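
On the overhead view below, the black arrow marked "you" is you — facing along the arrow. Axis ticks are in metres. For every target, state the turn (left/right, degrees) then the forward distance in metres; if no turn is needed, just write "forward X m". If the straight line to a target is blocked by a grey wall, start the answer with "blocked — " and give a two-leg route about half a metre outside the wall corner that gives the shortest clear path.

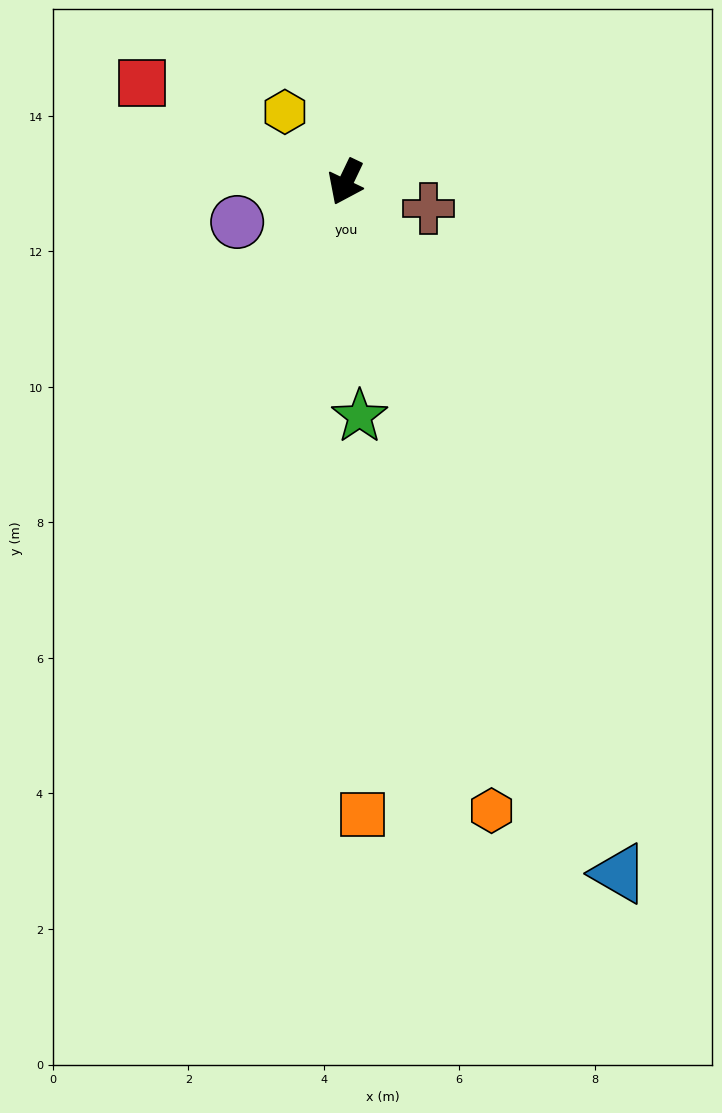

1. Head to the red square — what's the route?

turn right 90°, forward 3.3 m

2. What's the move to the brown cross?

turn left 98°, forward 1.3 m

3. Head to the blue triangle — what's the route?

turn left 47°, forward 11.0 m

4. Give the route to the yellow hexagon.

turn right 113°, forward 1.4 m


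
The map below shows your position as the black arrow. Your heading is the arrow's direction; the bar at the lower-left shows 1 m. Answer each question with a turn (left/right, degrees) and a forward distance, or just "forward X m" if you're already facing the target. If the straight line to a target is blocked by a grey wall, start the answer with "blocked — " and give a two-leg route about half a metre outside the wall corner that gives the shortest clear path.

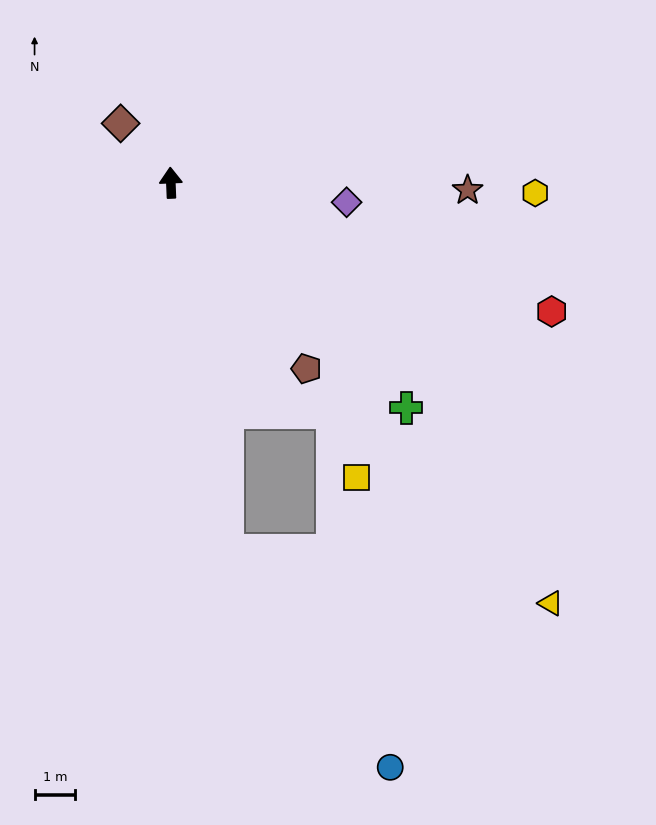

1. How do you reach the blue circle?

blocked — turn right 174°, forward 9.2 m, then turn left 29°, forward 6.7 m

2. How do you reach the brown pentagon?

turn right 146°, forward 5.7 m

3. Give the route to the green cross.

turn right 136°, forward 8.0 m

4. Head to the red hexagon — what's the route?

turn right 111°, forward 9.9 m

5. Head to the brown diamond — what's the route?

turn left 38°, forward 1.9 m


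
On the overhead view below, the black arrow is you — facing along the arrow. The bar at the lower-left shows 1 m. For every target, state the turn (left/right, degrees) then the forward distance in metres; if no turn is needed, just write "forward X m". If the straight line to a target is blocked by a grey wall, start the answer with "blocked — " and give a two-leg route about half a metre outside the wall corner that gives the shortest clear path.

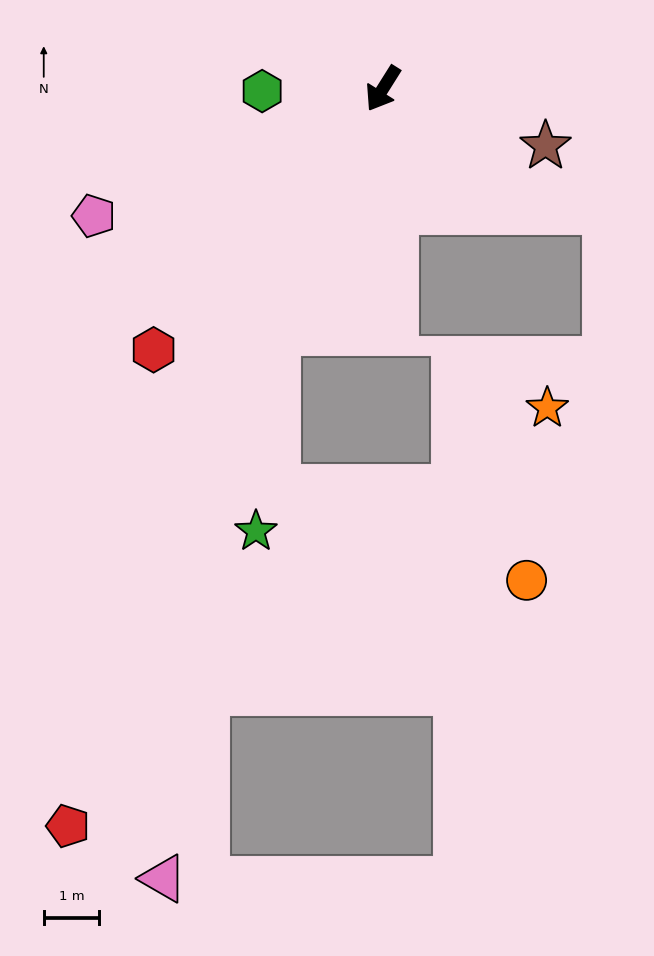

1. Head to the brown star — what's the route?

turn left 103°, forward 3.1 m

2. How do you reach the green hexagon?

turn right 57°, forward 2.2 m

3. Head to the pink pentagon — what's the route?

turn right 34°, forward 5.7 m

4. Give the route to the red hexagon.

turn right 9°, forward 6.3 m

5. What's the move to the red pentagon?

turn left 9°, forward 14.5 m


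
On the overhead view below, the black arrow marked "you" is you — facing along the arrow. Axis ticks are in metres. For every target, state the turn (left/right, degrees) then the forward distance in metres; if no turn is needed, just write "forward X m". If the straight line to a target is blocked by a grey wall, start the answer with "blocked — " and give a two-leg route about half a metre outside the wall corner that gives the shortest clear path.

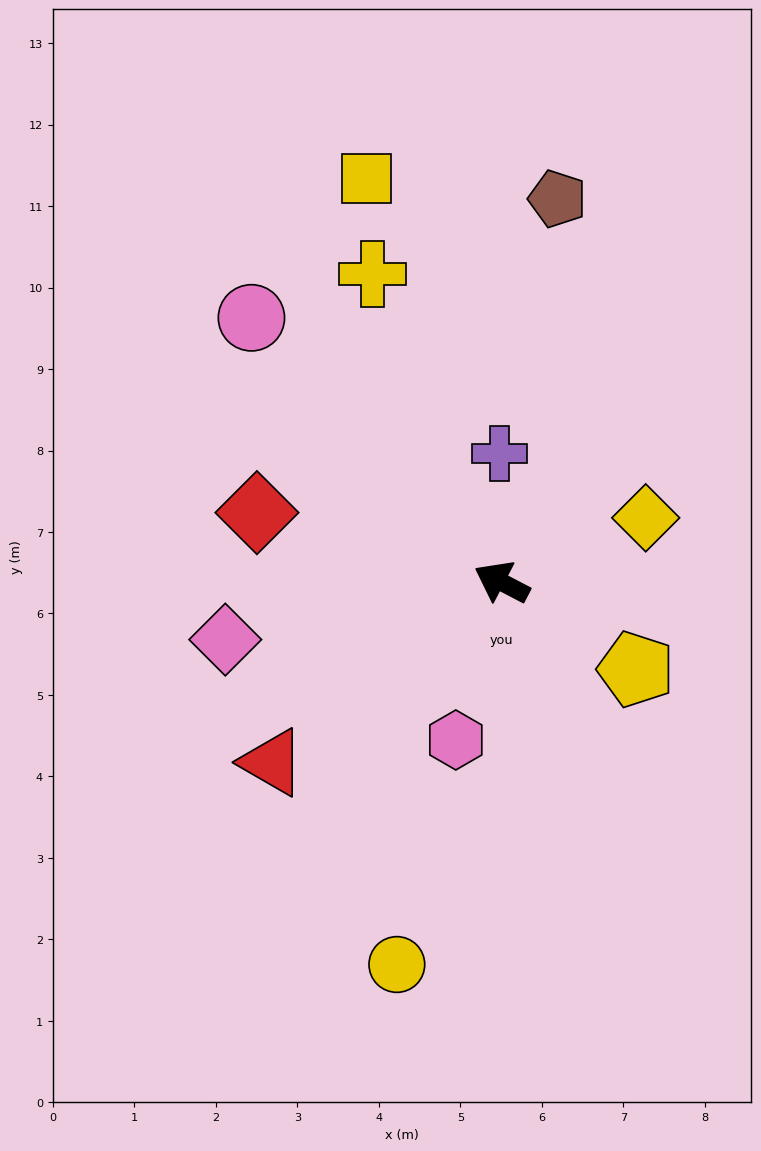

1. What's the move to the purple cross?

turn right 62°, forward 1.6 m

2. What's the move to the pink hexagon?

turn left 101°, forward 2.0 m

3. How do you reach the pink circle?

turn right 19°, forward 4.5 m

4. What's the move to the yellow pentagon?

turn left 175°, forward 2.0 m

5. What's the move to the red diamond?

turn left 12°, forward 3.1 m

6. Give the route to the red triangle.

turn left 66°, forward 3.6 m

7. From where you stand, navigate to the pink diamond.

turn left 39°, forward 3.5 m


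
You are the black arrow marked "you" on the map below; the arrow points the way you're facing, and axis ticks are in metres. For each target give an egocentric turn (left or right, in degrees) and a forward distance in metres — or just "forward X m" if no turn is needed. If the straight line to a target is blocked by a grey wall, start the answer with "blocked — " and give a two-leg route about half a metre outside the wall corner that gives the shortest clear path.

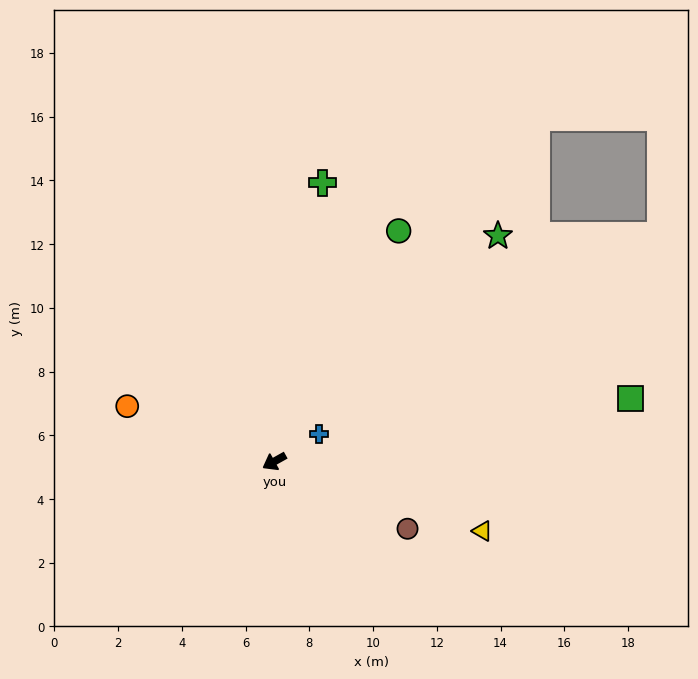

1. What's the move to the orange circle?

turn right 50°, forward 4.9 m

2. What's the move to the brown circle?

turn left 124°, forward 4.7 m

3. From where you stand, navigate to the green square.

turn left 161°, forward 11.4 m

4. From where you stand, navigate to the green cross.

turn right 129°, forward 8.9 m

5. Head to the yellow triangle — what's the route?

turn left 132°, forward 6.9 m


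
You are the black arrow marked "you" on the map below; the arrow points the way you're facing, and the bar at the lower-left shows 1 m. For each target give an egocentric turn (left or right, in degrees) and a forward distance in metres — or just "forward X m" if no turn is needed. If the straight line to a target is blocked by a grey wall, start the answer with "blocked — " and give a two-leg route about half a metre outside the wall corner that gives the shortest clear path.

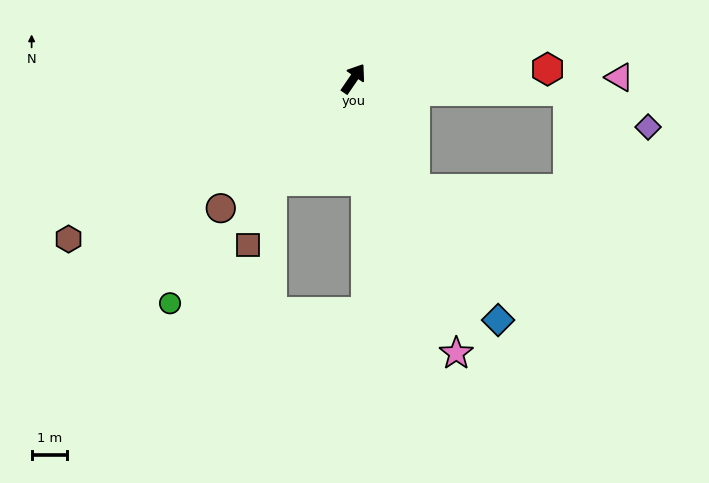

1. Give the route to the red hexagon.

turn right 53°, forward 5.5 m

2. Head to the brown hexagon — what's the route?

turn left 154°, forward 9.3 m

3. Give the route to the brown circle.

turn left 169°, forward 5.3 m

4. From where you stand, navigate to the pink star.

turn right 125°, forward 8.3 m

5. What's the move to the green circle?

turn left 175°, forward 8.2 m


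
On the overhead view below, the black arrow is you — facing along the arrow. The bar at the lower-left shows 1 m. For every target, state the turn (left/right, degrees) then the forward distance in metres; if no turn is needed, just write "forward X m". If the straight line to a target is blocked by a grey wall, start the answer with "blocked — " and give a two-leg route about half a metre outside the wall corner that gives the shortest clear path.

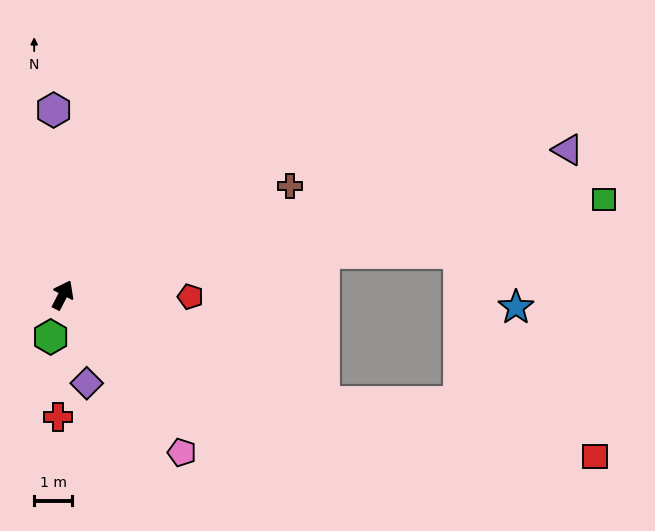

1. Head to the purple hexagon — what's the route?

turn left 30°, forward 4.8 m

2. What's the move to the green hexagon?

turn right 169°, forward 1.1 m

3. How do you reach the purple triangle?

turn right 47°, forward 13.7 m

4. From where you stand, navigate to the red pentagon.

turn right 63°, forward 3.3 m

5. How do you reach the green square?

turn right 53°, forward 14.4 m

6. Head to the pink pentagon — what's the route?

turn right 116°, forward 5.2 m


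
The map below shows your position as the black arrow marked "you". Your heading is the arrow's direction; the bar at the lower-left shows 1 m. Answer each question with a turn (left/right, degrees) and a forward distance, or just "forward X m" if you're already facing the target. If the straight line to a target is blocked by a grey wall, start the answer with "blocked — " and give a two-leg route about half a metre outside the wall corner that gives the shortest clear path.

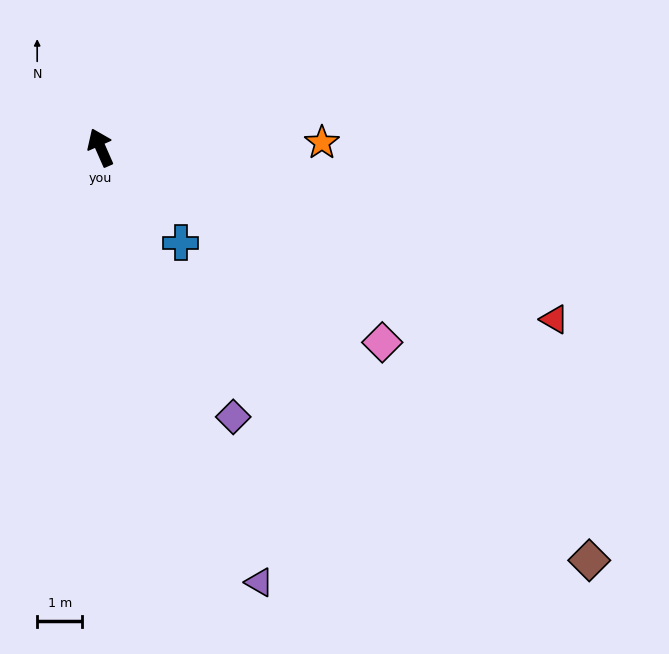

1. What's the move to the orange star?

turn right 112°, forward 4.9 m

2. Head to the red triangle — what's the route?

turn right 134°, forward 10.7 m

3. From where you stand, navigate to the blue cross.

turn right 164°, forward 2.8 m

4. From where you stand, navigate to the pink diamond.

turn right 148°, forward 7.6 m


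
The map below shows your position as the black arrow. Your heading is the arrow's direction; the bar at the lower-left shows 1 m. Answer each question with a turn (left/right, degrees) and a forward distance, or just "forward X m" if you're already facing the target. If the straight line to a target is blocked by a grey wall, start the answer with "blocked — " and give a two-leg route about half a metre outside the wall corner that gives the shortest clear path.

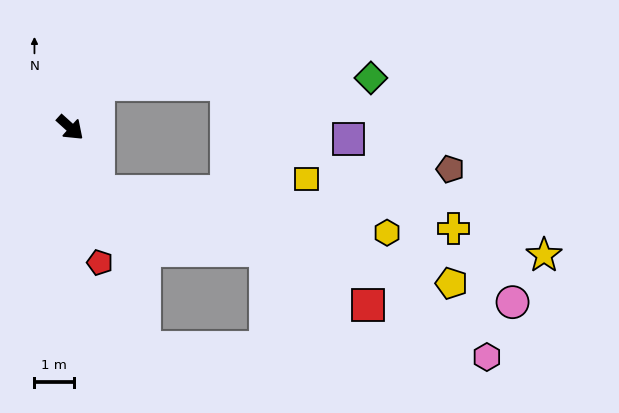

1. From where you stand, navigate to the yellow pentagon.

blocked — turn right 24°, forward 1.8 m, then turn left 52°, forward 9.2 m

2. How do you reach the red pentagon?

turn right 36°, forward 3.5 m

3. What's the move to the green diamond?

blocked — turn left 99°, forward 1.3 m, then turn right 56°, forward 6.9 m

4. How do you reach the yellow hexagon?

blocked — turn right 24°, forward 1.8 m, then turn left 58°, forward 7.4 m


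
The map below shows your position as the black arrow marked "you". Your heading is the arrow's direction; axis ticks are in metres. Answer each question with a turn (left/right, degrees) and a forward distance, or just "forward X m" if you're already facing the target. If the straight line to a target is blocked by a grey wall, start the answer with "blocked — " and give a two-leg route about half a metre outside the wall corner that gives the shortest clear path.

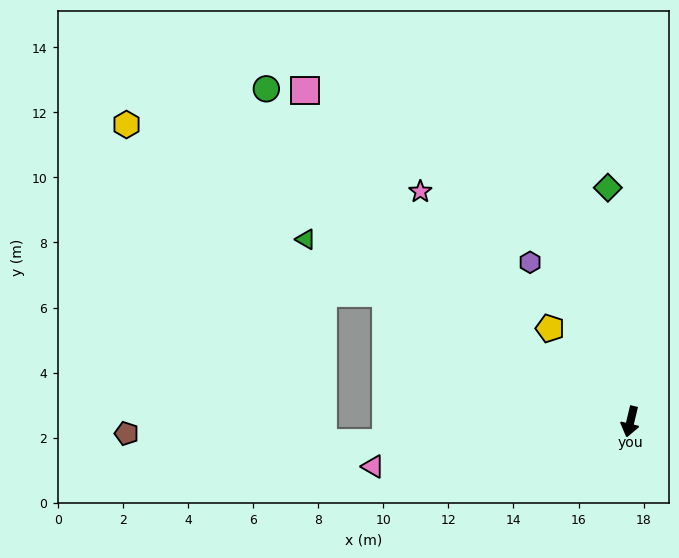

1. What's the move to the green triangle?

turn right 106°, forward 11.4 m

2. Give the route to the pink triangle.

turn right 67°, forward 8.0 m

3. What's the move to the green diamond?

turn right 161°, forward 7.2 m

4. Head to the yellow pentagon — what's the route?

turn right 126°, forward 3.8 m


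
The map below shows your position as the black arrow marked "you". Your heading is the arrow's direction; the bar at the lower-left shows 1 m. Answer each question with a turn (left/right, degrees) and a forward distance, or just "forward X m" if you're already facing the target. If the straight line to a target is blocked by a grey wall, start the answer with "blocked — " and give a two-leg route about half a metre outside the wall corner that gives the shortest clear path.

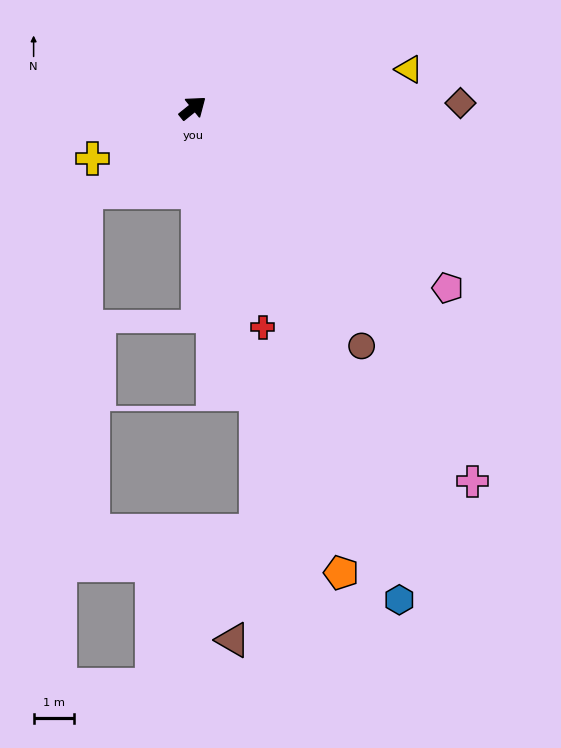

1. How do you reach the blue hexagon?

turn right 106°, forward 13.1 m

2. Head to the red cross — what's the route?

turn right 111°, forward 5.6 m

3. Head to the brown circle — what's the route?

turn right 93°, forward 7.2 m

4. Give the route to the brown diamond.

turn right 38°, forward 6.6 m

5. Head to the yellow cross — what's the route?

turn left 168°, forward 2.8 m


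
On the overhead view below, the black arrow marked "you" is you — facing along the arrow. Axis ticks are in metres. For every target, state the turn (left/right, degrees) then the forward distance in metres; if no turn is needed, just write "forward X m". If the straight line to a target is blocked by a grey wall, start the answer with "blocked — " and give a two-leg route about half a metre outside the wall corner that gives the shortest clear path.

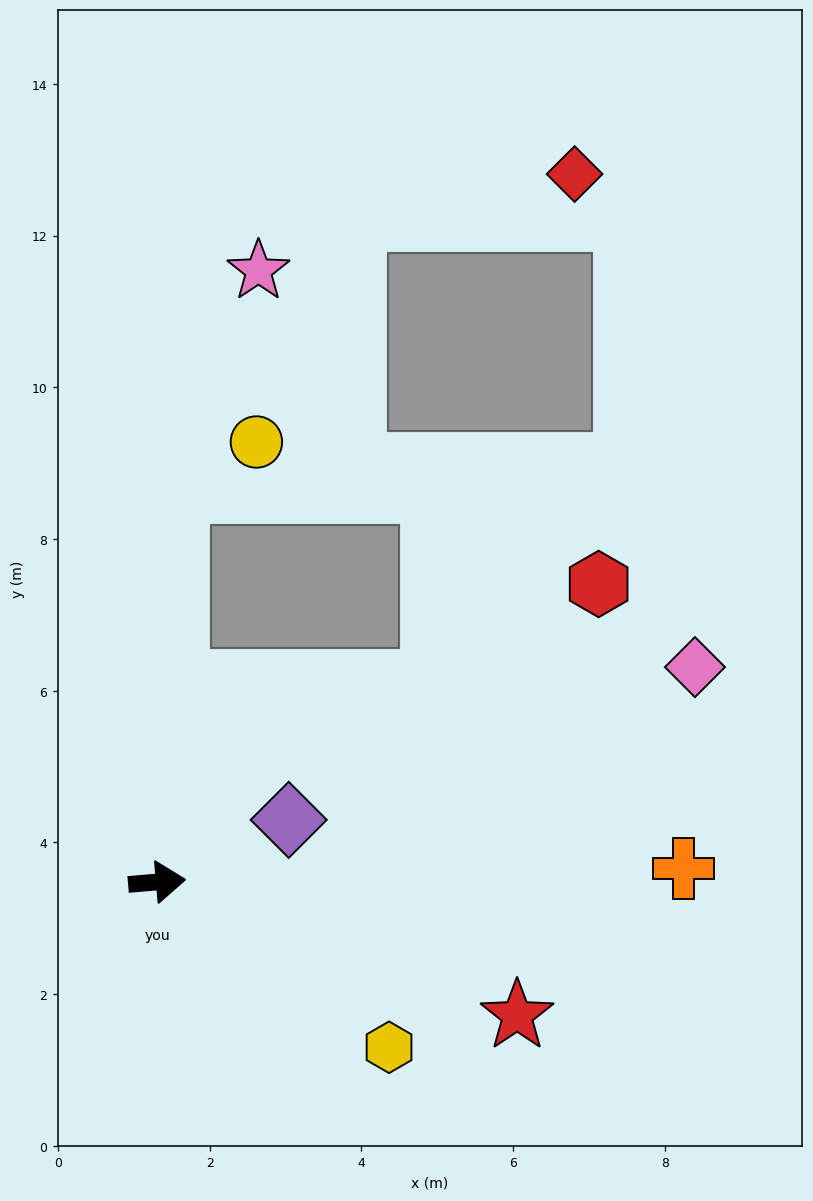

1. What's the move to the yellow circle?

blocked — turn left 82°, forward 5.2 m, then turn right 55°, forward 1.2 m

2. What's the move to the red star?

turn right 25°, forward 5.1 m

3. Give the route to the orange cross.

turn right 3°, forward 6.9 m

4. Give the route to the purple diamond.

turn left 20°, forward 1.9 m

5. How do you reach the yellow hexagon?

turn right 40°, forward 3.8 m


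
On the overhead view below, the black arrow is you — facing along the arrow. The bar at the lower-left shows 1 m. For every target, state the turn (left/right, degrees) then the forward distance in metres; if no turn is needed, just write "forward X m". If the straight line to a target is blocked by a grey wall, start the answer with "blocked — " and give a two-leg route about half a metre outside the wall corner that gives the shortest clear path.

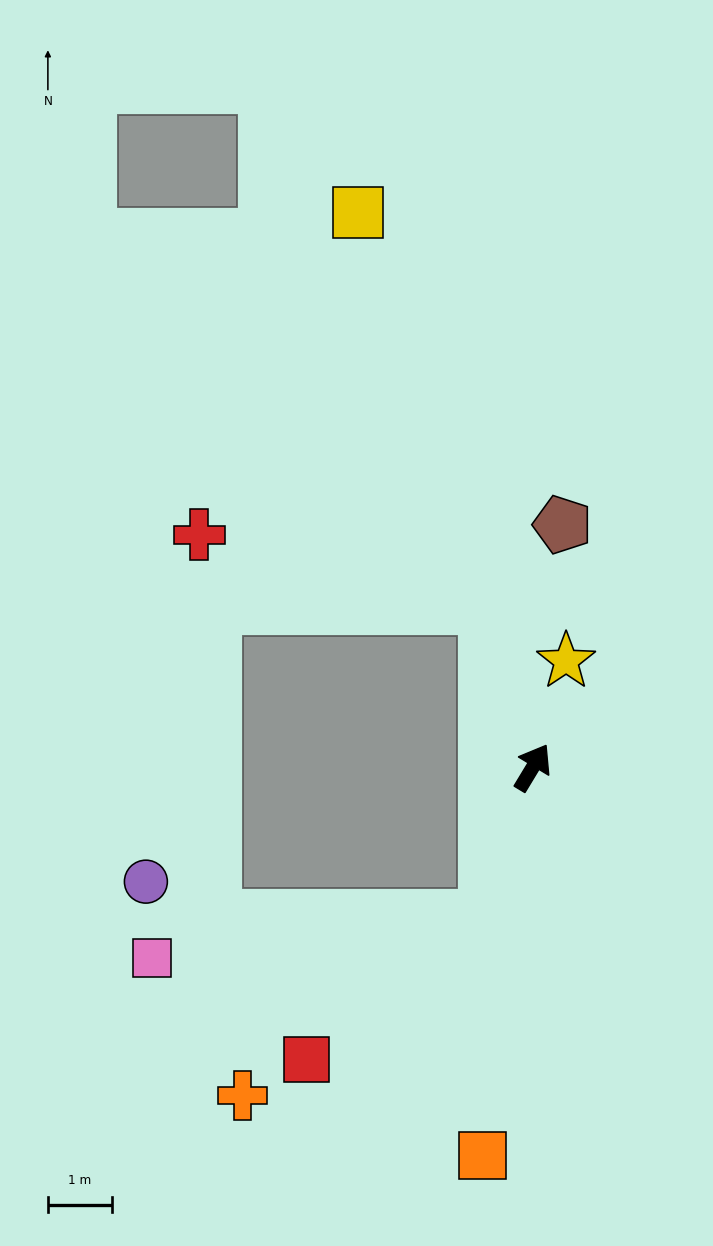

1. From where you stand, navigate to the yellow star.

turn left 14°, forward 1.7 m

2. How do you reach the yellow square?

turn left 49°, forward 9.1 m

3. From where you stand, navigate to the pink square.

blocked — turn right 166°, forward 2.5 m, then turn right 66°, forward 5.3 m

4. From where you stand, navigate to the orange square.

turn right 156°, forward 6.1 m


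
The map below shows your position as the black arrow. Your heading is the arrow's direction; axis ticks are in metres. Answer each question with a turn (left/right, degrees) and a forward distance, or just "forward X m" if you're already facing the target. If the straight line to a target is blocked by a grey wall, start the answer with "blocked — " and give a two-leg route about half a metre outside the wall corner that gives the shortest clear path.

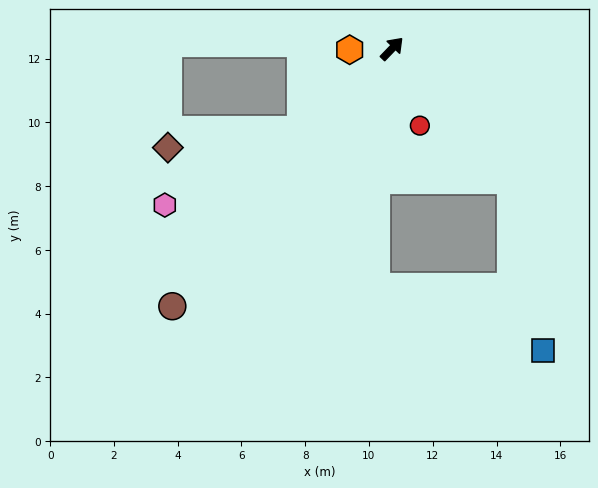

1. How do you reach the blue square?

blocked — turn right 94°, forward 5.6 m, then turn right 31°, forward 5.4 m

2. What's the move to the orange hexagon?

turn left 135°, forward 1.3 m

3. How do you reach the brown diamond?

blocked — turn left 175°, forward 3.8 m, then turn right 33°, forward 4.2 m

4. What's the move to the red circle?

turn right 116°, forward 2.6 m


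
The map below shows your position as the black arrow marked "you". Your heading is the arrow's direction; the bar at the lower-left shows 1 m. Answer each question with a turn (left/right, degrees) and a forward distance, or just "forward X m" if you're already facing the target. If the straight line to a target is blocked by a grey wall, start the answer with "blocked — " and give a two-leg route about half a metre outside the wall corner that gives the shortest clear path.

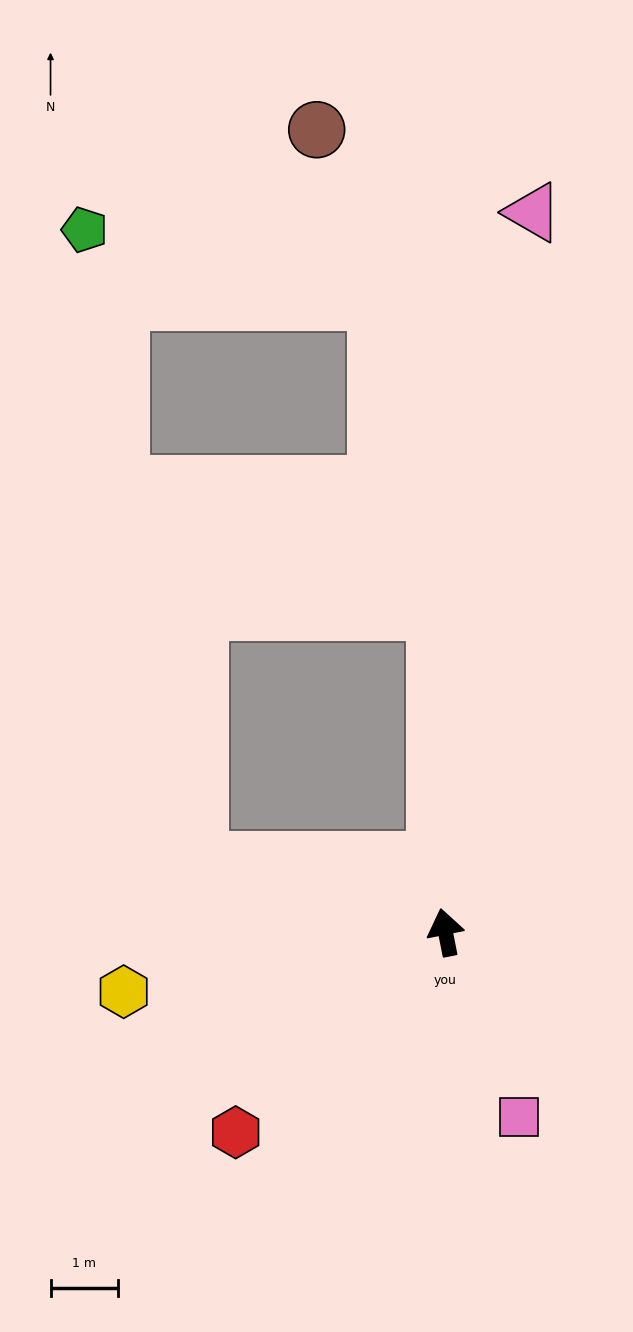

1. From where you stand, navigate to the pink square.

turn right 170°, forward 2.9 m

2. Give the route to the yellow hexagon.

turn left 89°, forward 4.8 m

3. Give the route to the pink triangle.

turn right 18°, forward 10.7 m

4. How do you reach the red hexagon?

turn left 122°, forward 4.3 m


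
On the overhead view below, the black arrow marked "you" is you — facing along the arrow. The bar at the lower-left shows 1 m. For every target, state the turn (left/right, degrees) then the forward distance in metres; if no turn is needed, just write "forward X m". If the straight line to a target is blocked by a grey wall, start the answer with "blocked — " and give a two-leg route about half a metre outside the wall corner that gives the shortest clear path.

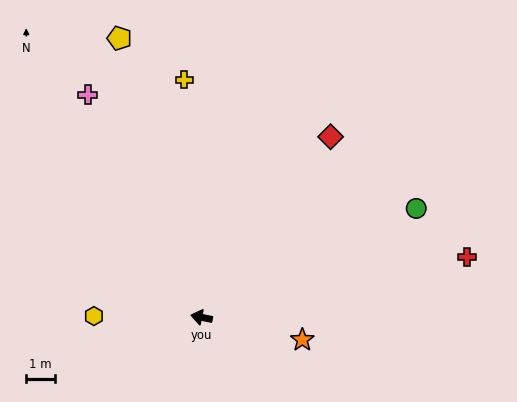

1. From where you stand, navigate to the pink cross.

turn right 51°, forward 8.8 m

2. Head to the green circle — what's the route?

turn right 142°, forward 8.5 m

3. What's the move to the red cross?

turn right 156°, forward 9.6 m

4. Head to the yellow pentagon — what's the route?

turn right 62°, forward 10.3 m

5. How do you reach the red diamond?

turn right 114°, forward 7.8 m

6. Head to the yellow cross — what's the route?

turn right 74°, forward 8.4 m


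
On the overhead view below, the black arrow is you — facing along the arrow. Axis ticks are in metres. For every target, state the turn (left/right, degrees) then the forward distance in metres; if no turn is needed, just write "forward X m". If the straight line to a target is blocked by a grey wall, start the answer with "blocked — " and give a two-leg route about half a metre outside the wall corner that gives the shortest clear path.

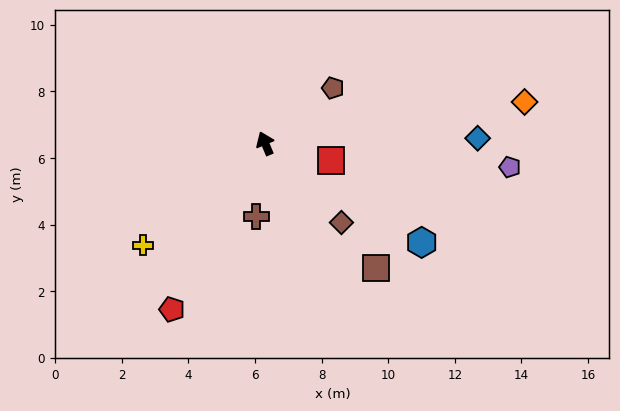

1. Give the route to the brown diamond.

turn right 159°, forward 3.3 m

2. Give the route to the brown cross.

turn left 150°, forward 2.2 m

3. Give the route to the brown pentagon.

turn right 74°, forward 2.6 m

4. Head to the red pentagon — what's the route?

turn left 128°, forward 5.7 m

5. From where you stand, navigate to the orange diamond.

turn right 104°, forward 7.9 m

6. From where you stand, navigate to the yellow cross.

turn left 107°, forward 4.8 m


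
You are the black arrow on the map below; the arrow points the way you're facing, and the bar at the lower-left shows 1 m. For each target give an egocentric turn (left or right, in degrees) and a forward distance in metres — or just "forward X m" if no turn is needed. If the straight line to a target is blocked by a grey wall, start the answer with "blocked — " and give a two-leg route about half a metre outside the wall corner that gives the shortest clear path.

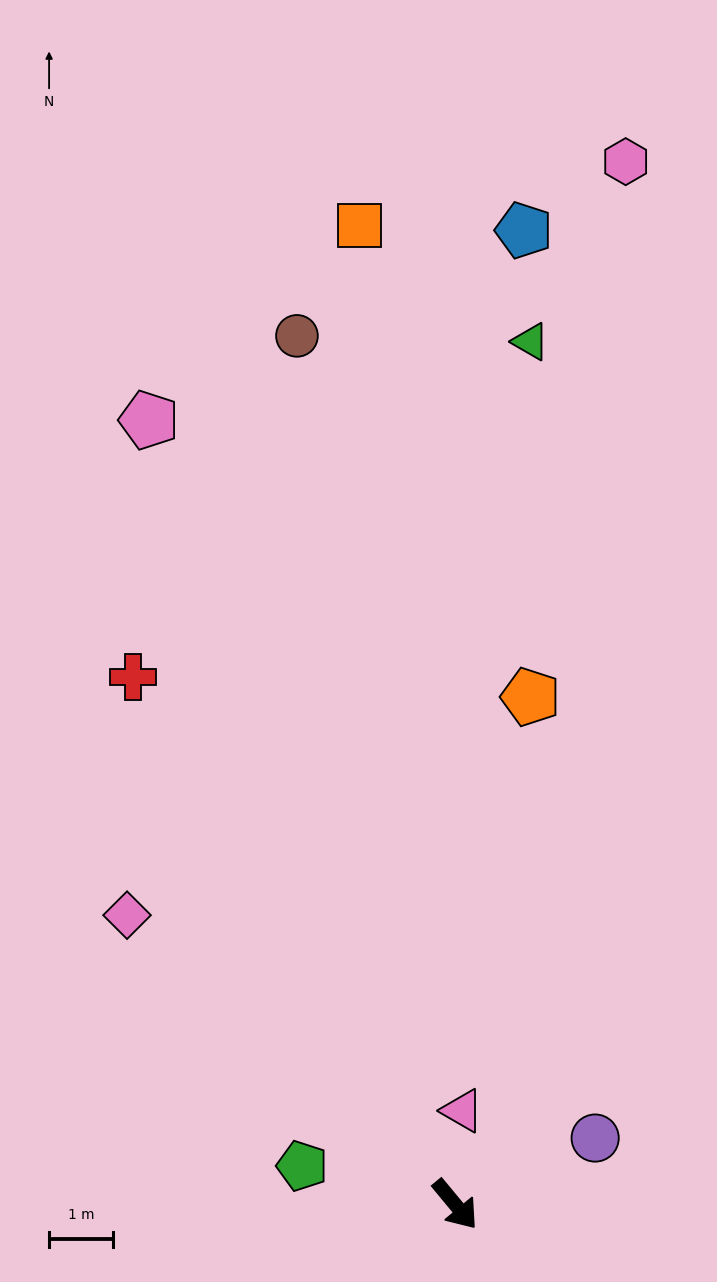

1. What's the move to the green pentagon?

turn right 144°, forward 2.5 m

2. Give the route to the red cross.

turn left 172°, forward 9.7 m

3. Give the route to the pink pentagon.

turn left 162°, forward 13.3 m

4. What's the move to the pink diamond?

turn right 171°, forward 6.9 m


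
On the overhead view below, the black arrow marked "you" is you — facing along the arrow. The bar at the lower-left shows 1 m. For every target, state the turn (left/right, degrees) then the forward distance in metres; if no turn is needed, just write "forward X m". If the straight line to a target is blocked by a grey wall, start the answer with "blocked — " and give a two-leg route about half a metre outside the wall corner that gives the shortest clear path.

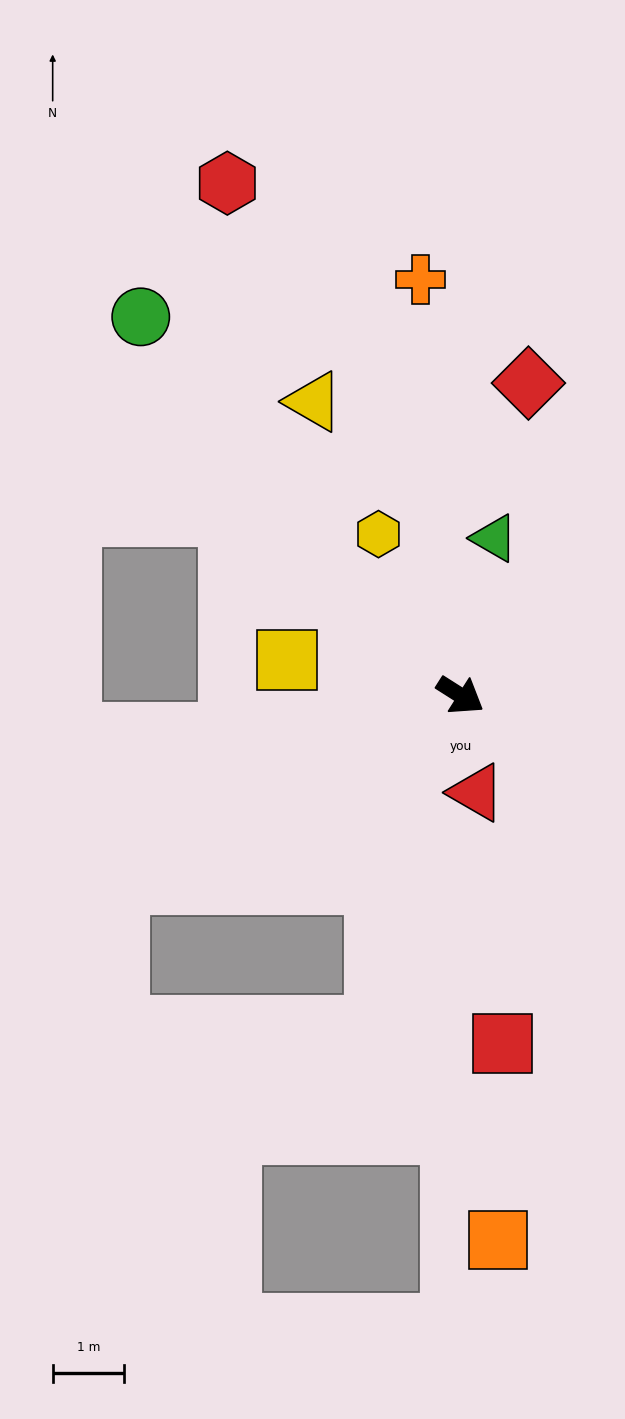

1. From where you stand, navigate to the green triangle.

turn left 110°, forward 2.2 m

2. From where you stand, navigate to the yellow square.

turn right 159°, forward 2.5 m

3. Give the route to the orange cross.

turn left 128°, forward 5.8 m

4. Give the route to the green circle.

turn left 163°, forward 6.9 m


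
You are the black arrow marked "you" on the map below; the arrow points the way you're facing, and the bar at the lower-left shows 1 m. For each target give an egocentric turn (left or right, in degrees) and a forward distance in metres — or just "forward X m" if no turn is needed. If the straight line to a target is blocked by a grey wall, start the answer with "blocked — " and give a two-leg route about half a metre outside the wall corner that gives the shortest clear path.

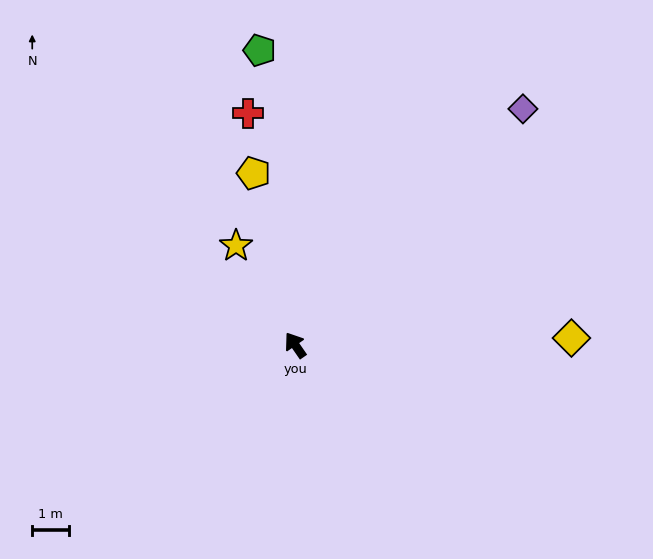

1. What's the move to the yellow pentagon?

turn right 21°, forward 4.8 m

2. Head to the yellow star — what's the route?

turn right 4°, forward 3.2 m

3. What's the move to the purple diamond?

turn right 79°, forward 9.0 m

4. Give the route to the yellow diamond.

turn right 123°, forward 7.6 m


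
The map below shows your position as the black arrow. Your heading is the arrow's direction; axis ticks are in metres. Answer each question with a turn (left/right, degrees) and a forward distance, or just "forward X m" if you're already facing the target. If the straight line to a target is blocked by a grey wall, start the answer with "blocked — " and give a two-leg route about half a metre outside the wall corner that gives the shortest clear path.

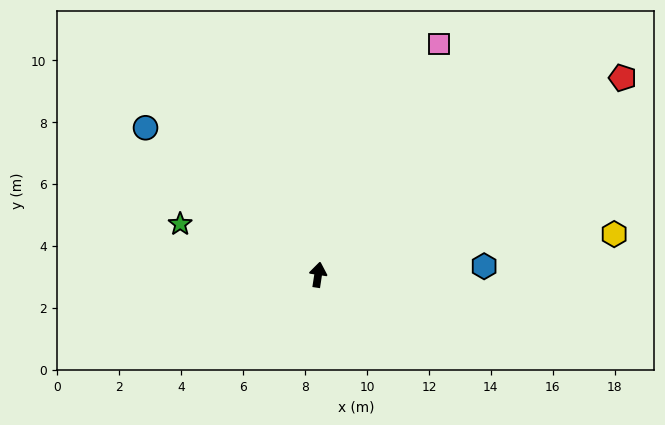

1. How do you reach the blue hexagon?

turn right 78°, forward 5.4 m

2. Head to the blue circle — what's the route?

turn left 58°, forward 7.3 m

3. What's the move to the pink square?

turn right 19°, forward 8.4 m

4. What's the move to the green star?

turn left 78°, forward 4.7 m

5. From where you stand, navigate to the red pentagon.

turn right 48°, forward 11.7 m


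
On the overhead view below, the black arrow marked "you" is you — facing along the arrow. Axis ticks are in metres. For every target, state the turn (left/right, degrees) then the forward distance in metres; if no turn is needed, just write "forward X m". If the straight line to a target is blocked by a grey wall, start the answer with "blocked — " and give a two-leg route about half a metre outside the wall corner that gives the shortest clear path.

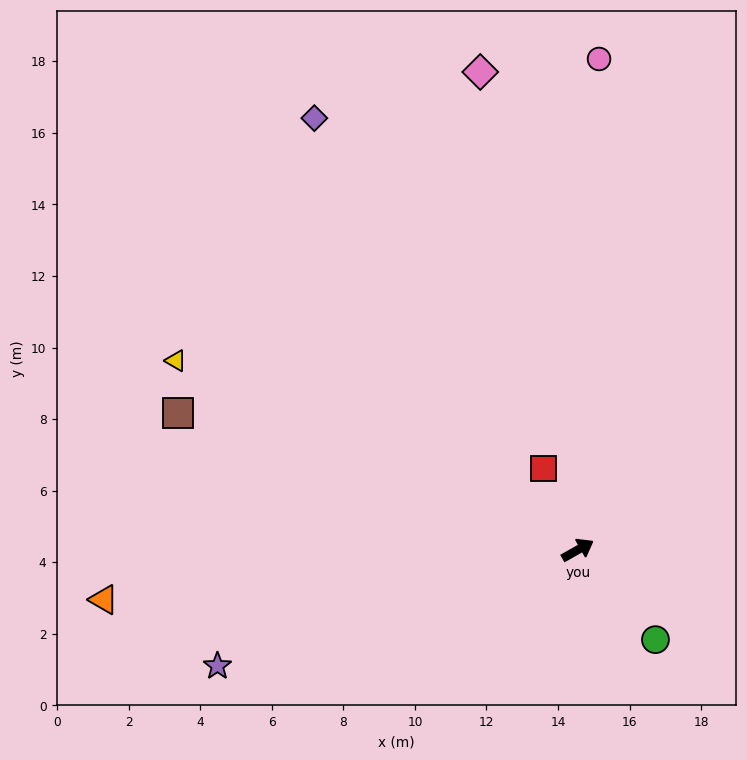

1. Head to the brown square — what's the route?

turn left 132°, forward 11.8 m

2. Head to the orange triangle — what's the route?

turn left 156°, forward 13.3 m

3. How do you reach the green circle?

turn right 79°, forward 3.3 m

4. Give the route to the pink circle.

turn left 58°, forward 13.7 m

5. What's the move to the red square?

turn left 83°, forward 2.5 m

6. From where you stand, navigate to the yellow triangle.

turn left 125°, forward 12.4 m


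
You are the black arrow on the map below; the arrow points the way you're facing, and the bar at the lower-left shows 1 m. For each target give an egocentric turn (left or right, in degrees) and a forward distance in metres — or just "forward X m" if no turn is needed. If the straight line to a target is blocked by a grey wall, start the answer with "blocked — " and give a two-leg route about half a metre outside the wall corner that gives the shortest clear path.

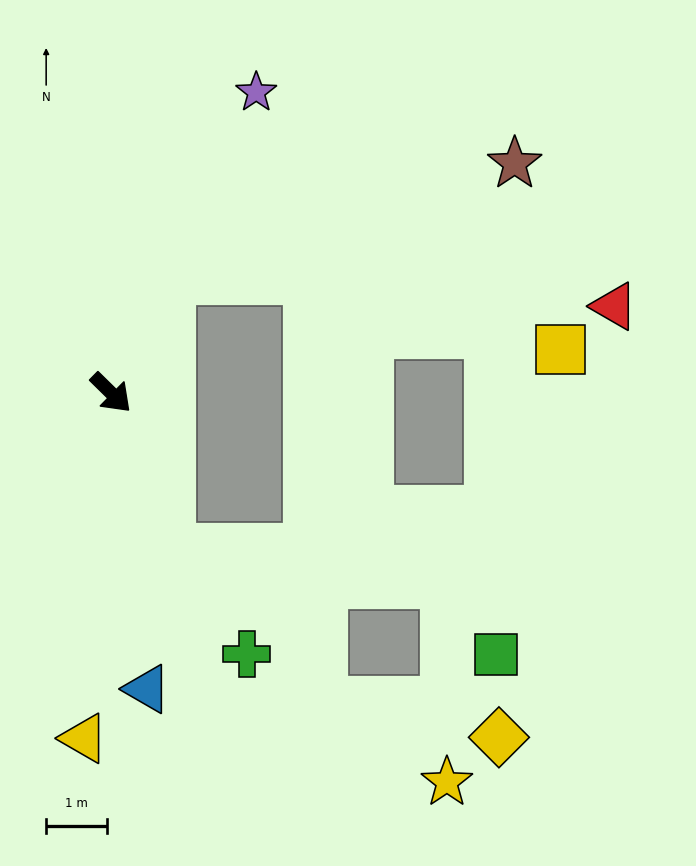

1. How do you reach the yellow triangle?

turn right 50°, forward 5.7 m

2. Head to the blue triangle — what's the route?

turn right 39°, forward 4.9 m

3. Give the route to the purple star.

turn left 109°, forward 5.5 m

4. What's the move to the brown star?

blocked — turn left 108°, forward 2.1 m, then turn right 45°, forward 6.0 m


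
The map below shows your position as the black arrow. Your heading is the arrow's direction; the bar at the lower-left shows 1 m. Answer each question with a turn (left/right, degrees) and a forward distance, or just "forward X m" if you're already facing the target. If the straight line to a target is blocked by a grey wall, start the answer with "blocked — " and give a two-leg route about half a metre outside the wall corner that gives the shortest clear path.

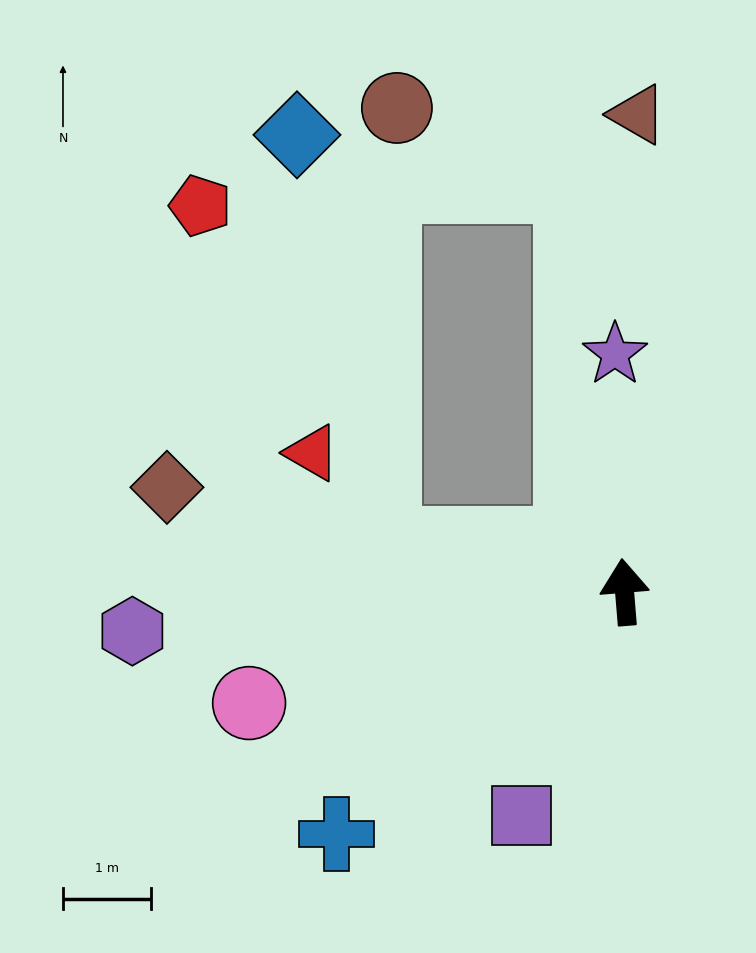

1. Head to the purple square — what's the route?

turn left 151°, forward 2.8 m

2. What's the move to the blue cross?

turn left 125°, forward 4.3 m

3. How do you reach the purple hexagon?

turn left 90°, forward 5.6 m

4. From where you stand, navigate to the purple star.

turn right 2°, forward 2.7 m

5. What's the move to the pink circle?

turn left 102°, forward 4.4 m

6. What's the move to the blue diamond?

blocked — turn left 74°, forward 2.8 m, then turn right 67°, forward 4.7 m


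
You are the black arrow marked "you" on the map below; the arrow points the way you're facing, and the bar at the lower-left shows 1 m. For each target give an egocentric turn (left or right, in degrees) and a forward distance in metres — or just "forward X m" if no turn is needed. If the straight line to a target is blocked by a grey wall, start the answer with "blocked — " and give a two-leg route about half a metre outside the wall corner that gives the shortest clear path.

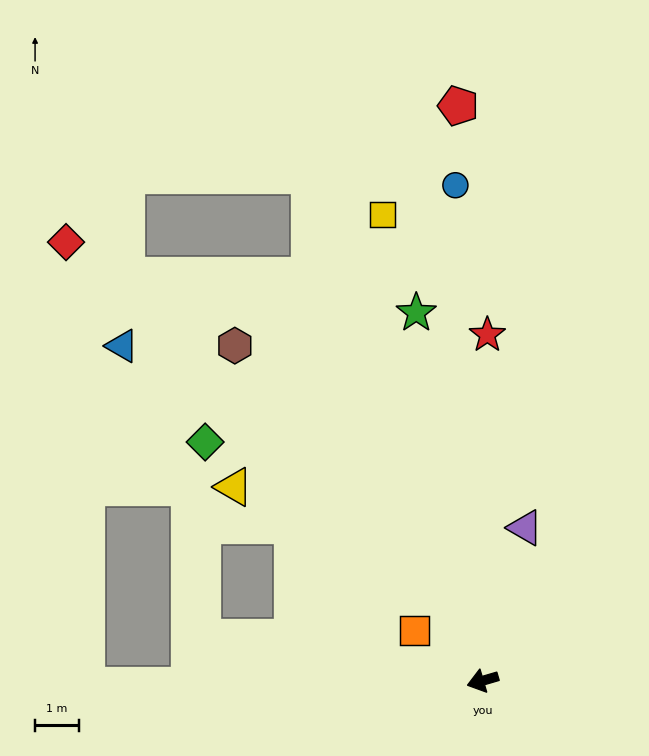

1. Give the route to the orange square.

turn right 53°, forward 1.9 m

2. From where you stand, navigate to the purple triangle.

turn right 122°, forward 3.6 m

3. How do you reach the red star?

turn right 107°, forward 7.9 m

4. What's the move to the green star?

turn right 96°, forward 8.6 m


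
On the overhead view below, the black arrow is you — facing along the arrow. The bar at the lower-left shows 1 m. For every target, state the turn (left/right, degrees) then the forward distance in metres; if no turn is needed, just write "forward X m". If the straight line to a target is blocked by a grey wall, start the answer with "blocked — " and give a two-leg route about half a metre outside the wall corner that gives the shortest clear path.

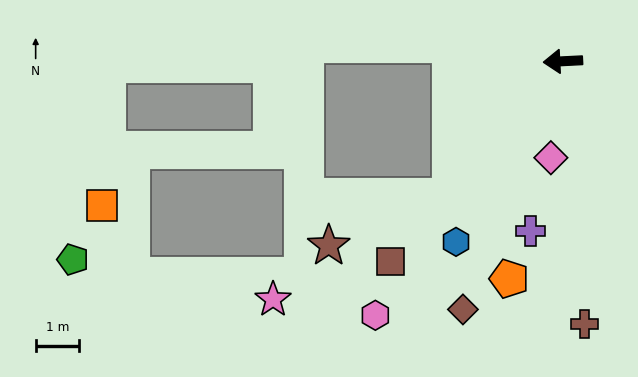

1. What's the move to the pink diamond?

turn left 80°, forward 2.2 m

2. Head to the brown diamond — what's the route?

turn left 65°, forward 6.2 m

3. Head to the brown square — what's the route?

turn left 46°, forward 6.1 m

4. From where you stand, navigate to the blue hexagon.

turn left 56°, forward 4.9 m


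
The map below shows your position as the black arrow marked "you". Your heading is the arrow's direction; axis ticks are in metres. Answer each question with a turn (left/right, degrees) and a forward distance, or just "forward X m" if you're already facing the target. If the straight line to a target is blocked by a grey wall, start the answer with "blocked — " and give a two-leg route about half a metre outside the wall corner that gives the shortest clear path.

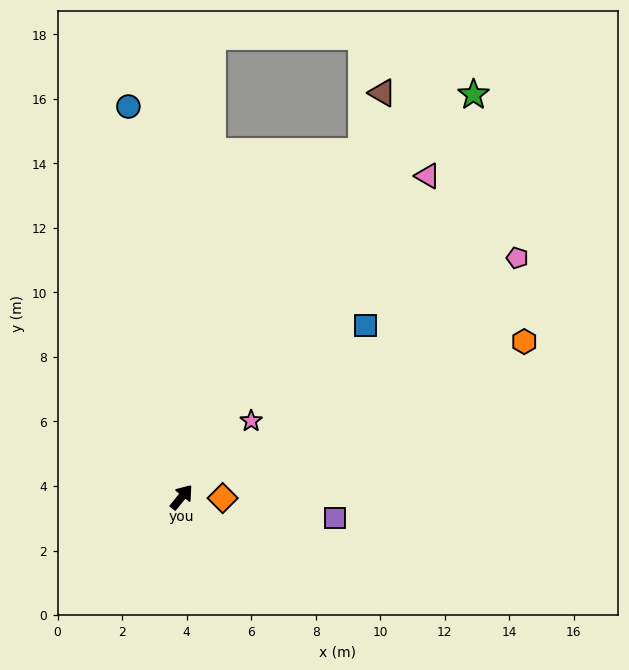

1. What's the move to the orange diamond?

turn right 52°, forward 1.3 m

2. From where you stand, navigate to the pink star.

turn right 3°, forward 3.2 m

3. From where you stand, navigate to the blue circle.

turn left 47°, forward 12.2 m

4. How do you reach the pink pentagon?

turn right 15°, forward 12.8 m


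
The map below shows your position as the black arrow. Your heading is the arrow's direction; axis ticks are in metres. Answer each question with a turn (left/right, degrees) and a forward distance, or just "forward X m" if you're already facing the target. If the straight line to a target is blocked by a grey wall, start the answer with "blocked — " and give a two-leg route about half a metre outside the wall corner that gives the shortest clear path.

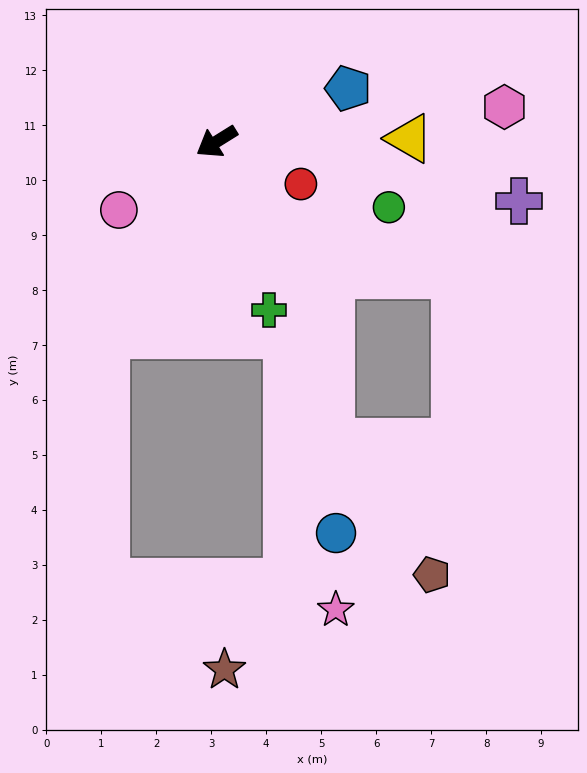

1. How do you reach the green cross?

turn left 75°, forward 3.2 m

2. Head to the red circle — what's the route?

turn left 121°, forward 1.7 m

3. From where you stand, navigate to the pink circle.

turn left 3°, forward 2.2 m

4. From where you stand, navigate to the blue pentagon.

turn left 170°, forward 2.6 m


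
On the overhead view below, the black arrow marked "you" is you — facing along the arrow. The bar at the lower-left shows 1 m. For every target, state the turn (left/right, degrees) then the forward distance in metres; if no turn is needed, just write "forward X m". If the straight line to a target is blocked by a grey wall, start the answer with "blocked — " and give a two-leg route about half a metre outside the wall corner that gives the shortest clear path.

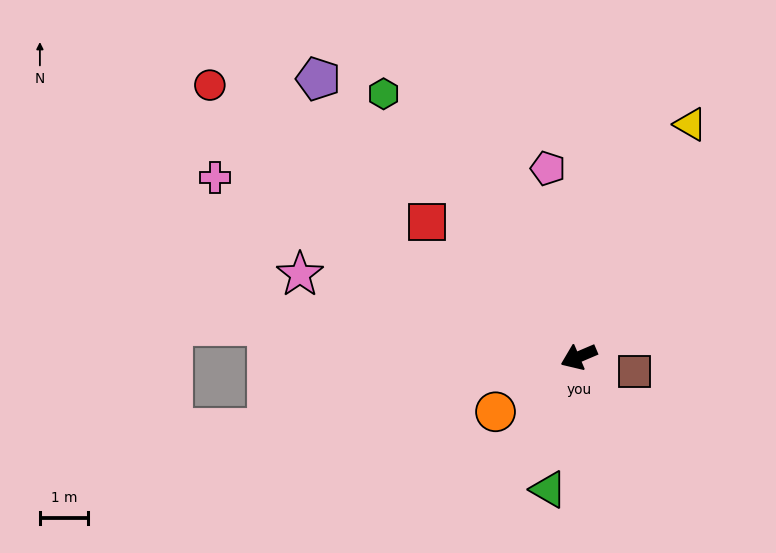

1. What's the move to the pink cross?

turn right 49°, forward 8.4 m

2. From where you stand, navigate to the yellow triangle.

turn right 139°, forward 5.3 m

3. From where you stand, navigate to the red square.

turn right 65°, forward 4.2 m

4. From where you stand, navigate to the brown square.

turn left 142°, forward 1.2 m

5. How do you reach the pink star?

turn right 40°, forward 6.0 m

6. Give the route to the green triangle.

turn left 54°, forward 2.8 m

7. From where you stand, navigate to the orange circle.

turn left 10°, forward 2.1 m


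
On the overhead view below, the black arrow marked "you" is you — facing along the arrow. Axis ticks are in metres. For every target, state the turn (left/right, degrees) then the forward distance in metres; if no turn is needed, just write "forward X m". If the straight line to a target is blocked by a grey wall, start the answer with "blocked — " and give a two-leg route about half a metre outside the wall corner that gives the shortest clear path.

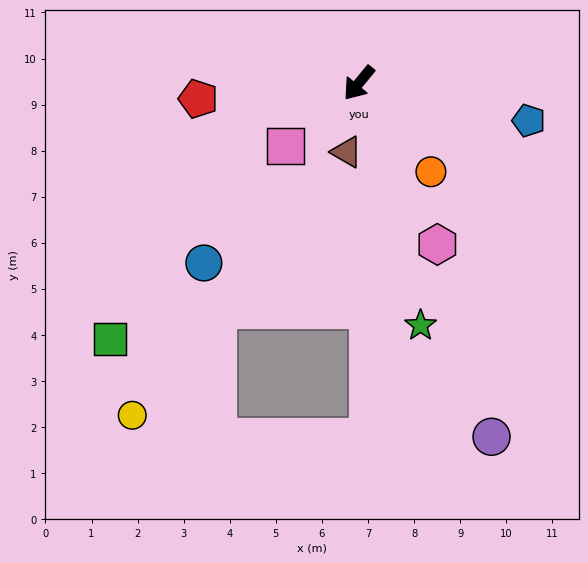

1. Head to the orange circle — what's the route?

turn left 79°, forward 2.5 m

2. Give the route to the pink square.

turn right 10°, forward 2.1 m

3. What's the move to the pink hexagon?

turn left 65°, forward 3.9 m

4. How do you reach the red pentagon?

turn right 45°, forward 3.5 m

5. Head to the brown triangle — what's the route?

turn left 29°, forward 1.5 m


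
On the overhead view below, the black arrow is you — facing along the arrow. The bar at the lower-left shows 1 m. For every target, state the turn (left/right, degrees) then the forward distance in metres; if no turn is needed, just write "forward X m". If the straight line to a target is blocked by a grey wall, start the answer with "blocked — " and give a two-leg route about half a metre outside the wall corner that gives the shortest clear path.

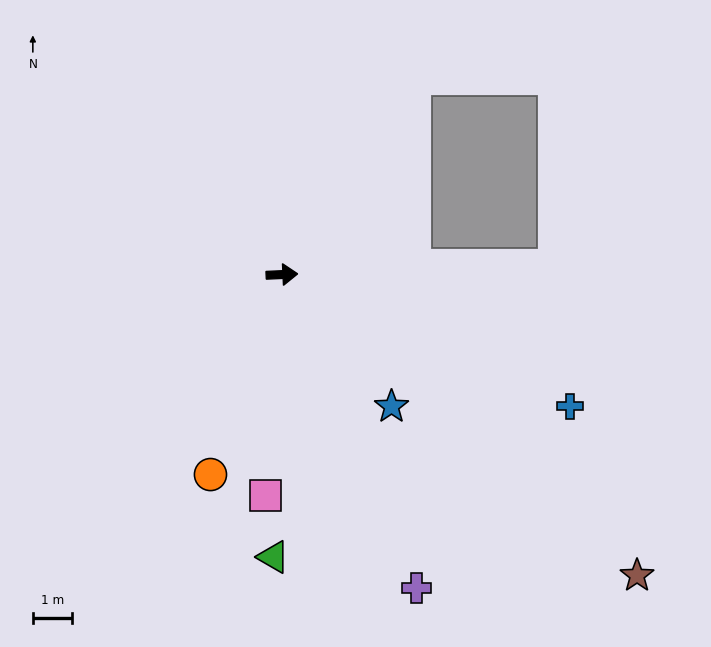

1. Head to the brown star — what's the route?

turn right 43°, forward 12.0 m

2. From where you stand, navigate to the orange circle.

turn right 112°, forward 5.5 m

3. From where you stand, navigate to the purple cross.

turn right 69°, forward 8.8 m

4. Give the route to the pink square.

turn right 97°, forward 5.7 m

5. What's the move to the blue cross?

turn right 27°, forward 8.2 m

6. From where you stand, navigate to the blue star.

turn right 53°, forward 4.4 m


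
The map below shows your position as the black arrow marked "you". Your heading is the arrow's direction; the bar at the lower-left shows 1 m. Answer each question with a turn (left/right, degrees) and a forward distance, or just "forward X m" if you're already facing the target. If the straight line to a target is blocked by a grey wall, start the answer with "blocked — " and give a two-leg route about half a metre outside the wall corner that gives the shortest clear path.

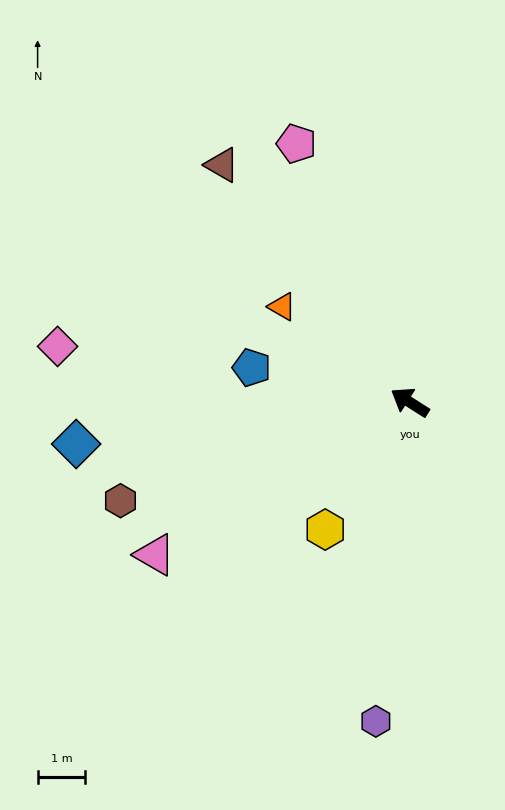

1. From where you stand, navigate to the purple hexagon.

turn left 116°, forward 6.7 m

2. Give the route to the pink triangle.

turn left 63°, forward 6.2 m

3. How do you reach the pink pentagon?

turn right 34°, forward 5.9 m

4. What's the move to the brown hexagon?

turn left 51°, forward 6.4 m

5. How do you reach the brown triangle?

turn right 19°, forward 6.4 m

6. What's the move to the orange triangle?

turn right 4°, forward 3.3 m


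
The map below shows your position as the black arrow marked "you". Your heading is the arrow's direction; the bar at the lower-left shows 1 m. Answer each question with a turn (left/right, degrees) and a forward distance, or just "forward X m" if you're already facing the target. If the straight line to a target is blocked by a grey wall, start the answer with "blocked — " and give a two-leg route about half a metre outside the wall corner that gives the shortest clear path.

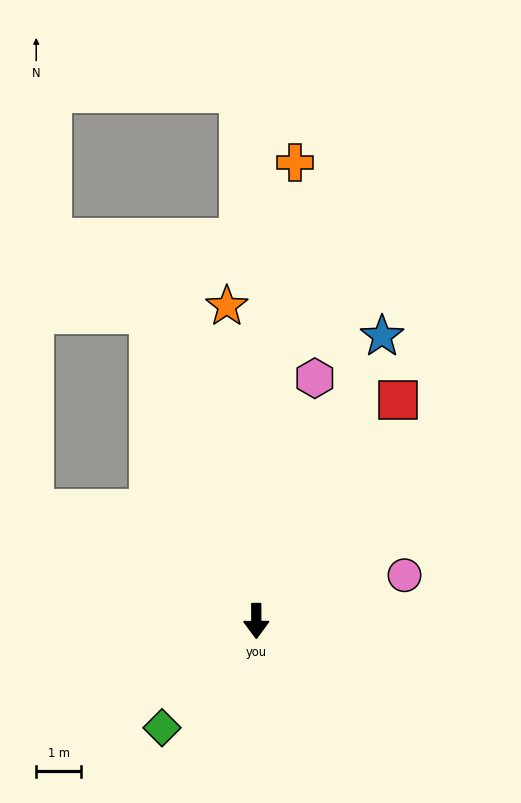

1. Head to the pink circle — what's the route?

turn left 107°, forward 3.4 m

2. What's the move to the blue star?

turn left 156°, forward 6.9 m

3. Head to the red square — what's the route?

turn left 147°, forward 5.8 m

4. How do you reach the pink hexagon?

turn left 166°, forward 5.5 m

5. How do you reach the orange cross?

turn left 175°, forward 10.2 m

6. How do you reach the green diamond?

turn right 42°, forward 3.2 m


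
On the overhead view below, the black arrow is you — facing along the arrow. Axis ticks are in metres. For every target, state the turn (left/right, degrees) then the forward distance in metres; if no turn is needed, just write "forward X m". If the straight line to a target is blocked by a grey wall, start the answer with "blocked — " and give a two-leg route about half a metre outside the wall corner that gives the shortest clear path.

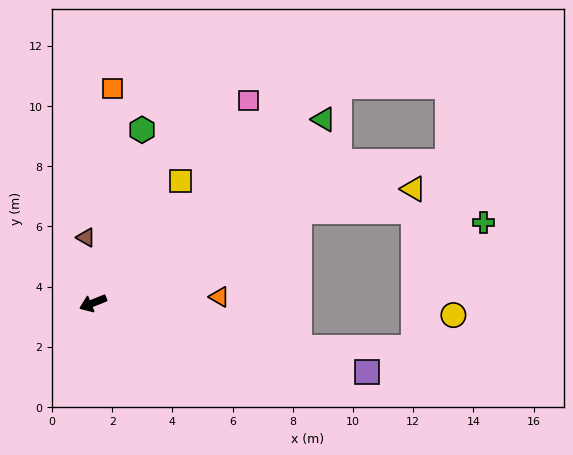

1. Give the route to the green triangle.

turn right 164°, forward 9.8 m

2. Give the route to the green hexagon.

turn right 128°, forward 6.0 m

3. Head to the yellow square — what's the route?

turn right 148°, forward 5.0 m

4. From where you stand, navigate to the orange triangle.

turn left 161°, forward 4.2 m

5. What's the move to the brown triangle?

turn right 106°, forward 2.2 m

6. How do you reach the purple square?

turn left 144°, forward 9.4 m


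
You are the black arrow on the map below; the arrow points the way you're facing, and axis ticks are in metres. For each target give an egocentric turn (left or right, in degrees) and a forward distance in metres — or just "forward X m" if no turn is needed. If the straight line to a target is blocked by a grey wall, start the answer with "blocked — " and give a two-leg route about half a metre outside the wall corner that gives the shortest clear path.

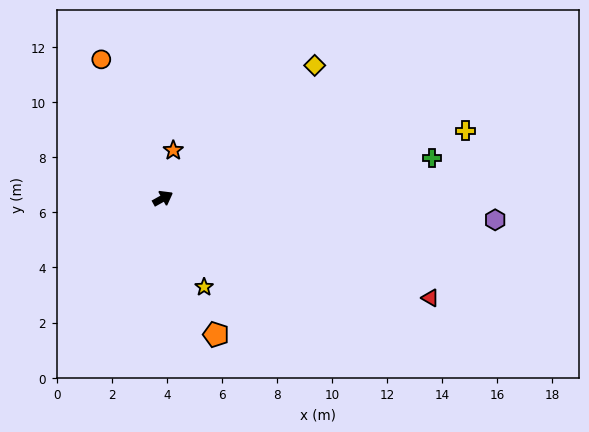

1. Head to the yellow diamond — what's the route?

turn left 12°, forward 7.3 m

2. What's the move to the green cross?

turn right 21°, forward 9.9 m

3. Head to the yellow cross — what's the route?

turn right 17°, forward 11.3 m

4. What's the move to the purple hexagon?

turn right 33°, forward 12.1 m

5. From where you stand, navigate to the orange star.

turn left 49°, forward 1.8 m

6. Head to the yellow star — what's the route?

turn right 94°, forward 3.6 m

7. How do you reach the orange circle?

turn left 85°, forward 5.5 m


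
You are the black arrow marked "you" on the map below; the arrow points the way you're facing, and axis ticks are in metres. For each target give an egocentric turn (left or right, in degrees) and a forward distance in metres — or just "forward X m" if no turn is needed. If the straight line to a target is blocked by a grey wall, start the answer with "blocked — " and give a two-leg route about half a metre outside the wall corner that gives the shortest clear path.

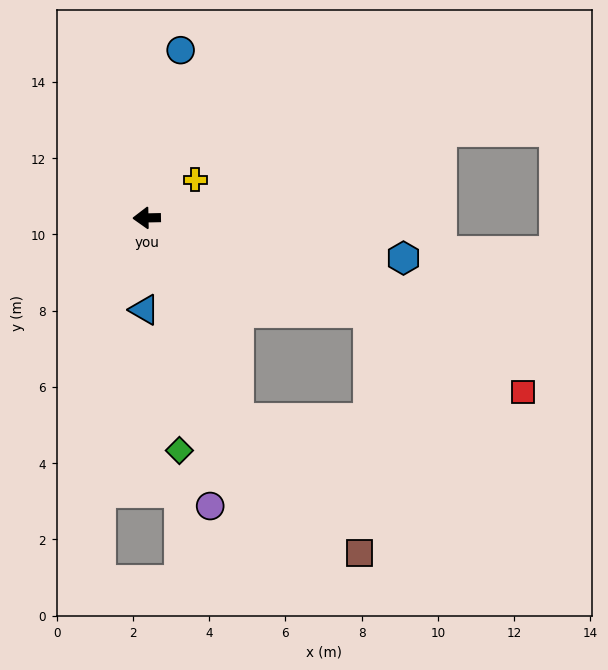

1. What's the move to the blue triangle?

turn left 87°, forward 2.4 m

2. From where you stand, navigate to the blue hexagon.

turn left 170°, forward 6.8 m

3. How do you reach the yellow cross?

turn right 143°, forward 1.6 m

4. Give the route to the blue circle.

turn right 103°, forward 4.5 m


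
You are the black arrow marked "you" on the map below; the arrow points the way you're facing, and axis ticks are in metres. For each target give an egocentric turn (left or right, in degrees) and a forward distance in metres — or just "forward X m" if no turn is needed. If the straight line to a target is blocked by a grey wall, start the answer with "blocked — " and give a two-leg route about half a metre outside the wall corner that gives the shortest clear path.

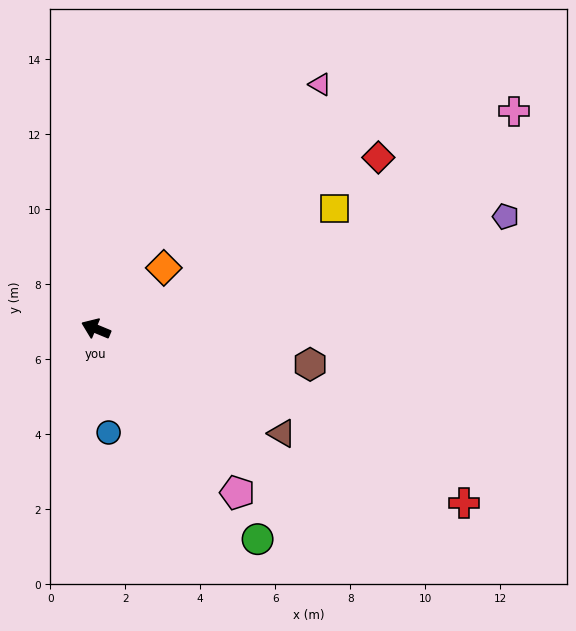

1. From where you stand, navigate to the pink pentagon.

turn left 153°, forward 5.8 m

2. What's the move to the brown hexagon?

turn right 167°, forward 5.8 m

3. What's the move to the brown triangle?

turn left 173°, forward 5.7 m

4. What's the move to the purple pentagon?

turn right 142°, forward 11.3 m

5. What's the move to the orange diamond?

turn right 116°, forward 2.4 m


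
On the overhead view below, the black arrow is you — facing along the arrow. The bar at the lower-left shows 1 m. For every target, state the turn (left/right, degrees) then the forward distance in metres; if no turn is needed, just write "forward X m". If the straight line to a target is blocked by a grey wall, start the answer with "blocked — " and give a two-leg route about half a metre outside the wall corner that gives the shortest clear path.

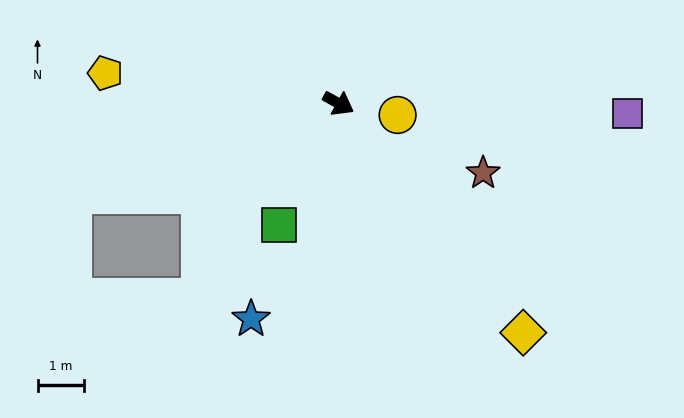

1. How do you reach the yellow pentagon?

turn right 158°, forward 5.1 m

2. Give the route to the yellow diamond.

turn right 22°, forward 6.4 m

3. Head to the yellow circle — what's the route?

turn left 18°, forward 1.3 m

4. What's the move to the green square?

turn right 87°, forward 2.9 m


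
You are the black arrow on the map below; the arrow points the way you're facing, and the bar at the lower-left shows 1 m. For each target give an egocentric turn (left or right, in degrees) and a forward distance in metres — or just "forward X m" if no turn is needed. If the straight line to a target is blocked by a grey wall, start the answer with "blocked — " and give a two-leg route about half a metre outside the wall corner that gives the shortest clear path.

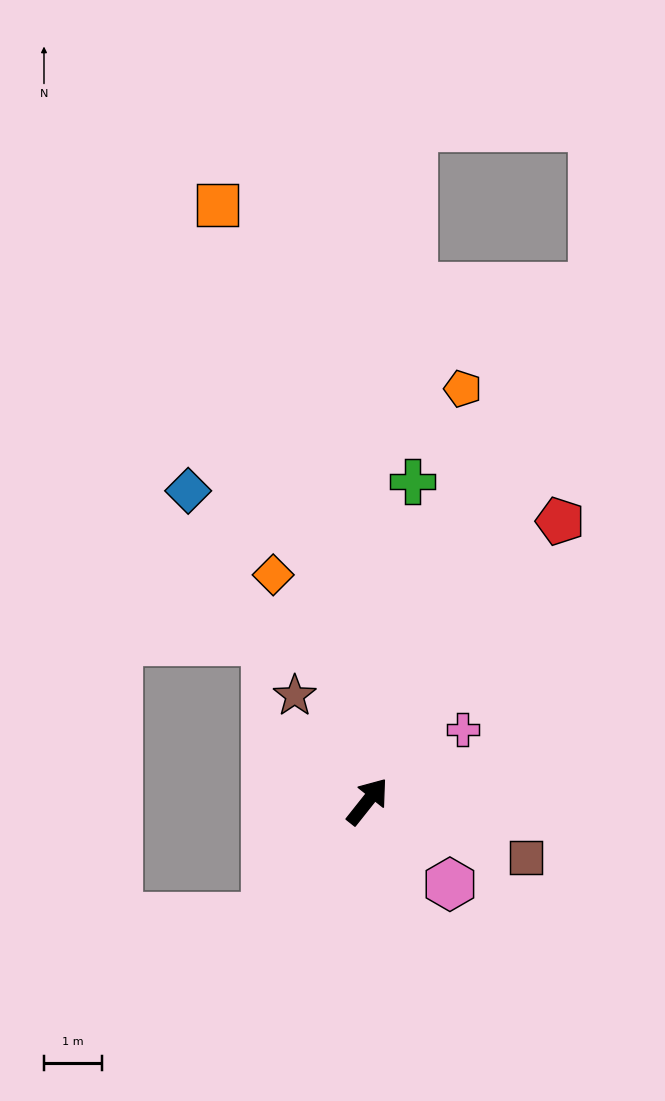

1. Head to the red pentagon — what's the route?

turn left 4°, forward 5.8 m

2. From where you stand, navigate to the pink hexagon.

turn right 97°, forward 2.0 m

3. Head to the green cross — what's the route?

turn left 30°, forward 5.5 m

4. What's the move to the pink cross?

turn right 15°, forward 2.0 m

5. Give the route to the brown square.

turn right 71°, forward 2.9 m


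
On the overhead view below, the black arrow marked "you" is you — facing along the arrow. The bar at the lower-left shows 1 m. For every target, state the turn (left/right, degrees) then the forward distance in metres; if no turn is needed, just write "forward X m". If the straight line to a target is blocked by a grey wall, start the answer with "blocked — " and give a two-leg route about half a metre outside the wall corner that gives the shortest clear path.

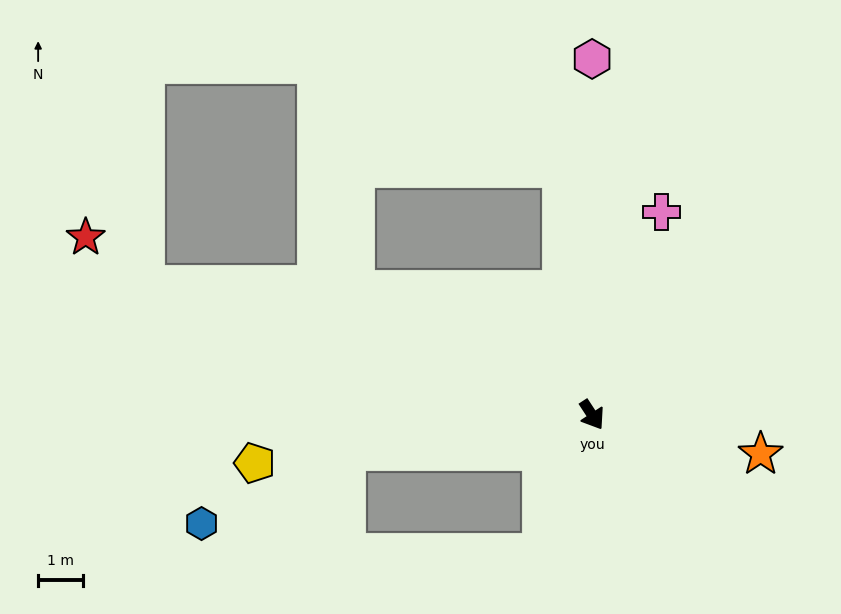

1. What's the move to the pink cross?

turn left 128°, forward 4.8 m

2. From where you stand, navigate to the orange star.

turn left 44°, forward 3.9 m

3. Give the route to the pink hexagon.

turn left 147°, forward 7.9 m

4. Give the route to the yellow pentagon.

turn right 115°, forward 7.6 m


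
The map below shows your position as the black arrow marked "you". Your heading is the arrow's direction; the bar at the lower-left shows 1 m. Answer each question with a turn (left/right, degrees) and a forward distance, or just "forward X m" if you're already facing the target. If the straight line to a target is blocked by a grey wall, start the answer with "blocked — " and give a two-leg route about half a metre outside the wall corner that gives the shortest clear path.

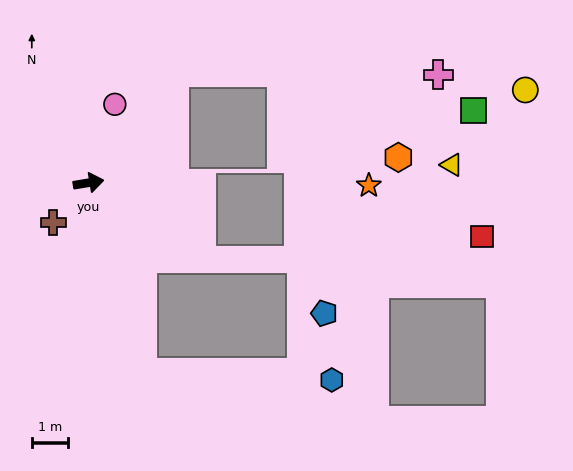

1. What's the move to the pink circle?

turn left 62°, forward 2.3 m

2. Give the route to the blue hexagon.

blocked — turn right 84°, forward 5.5 m, then turn left 72°, forward 5.3 m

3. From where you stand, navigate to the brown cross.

turn right 141°, forward 1.5 m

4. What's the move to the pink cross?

blocked — turn left 43°, forward 3.9 m, then turn right 53°, forward 7.3 m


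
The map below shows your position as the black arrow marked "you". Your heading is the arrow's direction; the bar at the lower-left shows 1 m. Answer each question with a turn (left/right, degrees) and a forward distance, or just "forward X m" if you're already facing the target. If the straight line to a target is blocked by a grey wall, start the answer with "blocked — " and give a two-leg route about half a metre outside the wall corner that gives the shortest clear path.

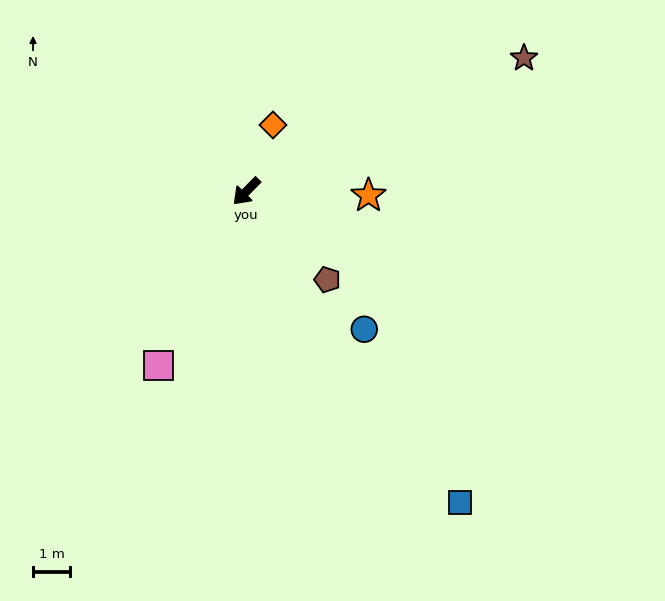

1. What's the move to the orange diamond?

turn right 157°, forward 1.9 m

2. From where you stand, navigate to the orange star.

turn left 133°, forward 3.3 m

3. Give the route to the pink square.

turn left 18°, forward 5.2 m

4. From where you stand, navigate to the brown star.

turn left 160°, forward 8.3 m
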